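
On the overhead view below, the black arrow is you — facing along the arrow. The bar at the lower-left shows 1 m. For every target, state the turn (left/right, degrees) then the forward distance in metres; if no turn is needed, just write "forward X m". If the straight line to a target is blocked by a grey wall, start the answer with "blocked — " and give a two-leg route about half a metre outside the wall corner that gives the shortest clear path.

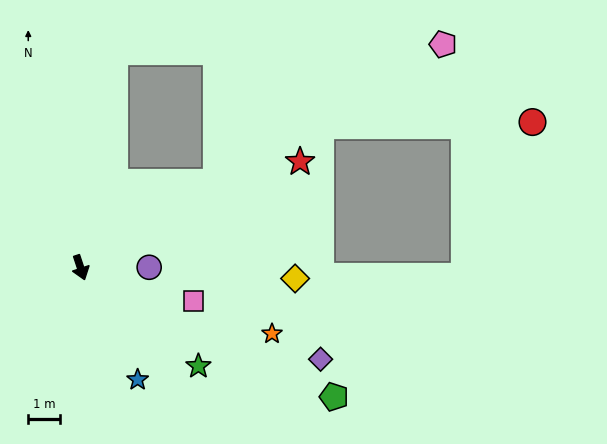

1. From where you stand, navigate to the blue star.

turn left 9°, forward 4.0 m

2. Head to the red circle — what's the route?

blocked — turn left 102°, forward 8.8 m, then turn right 29°, forward 6.7 m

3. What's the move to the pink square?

turn left 55°, forward 3.7 m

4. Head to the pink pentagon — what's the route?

turn left 103°, forward 13.5 m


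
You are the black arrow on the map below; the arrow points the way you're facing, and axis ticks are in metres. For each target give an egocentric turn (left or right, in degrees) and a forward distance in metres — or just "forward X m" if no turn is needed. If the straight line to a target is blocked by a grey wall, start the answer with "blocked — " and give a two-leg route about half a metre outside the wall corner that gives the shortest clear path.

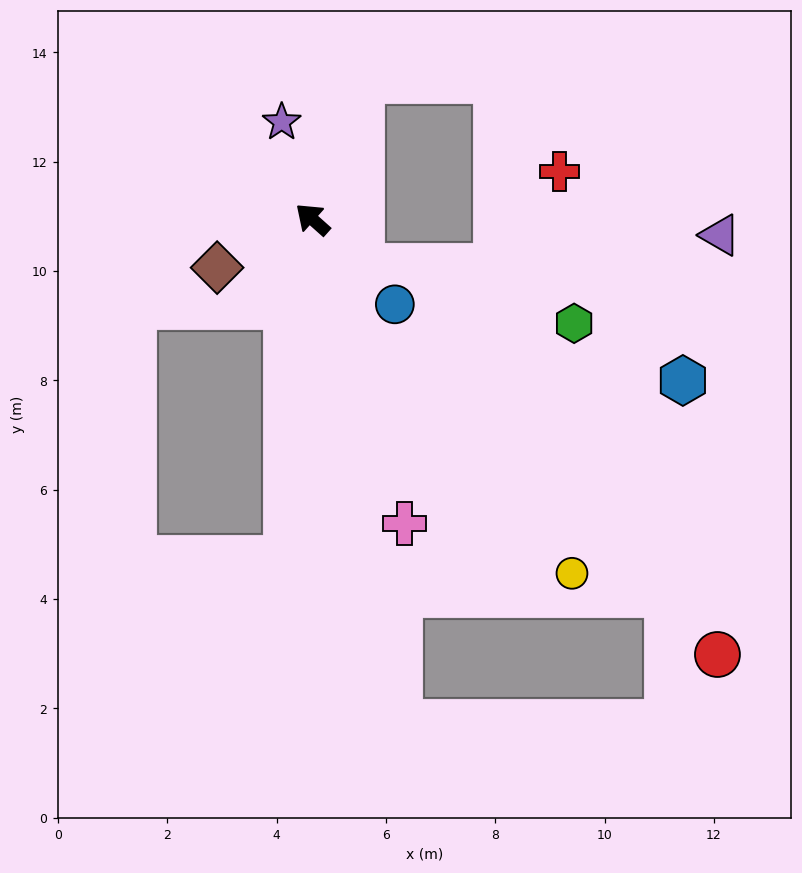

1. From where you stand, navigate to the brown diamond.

turn left 69°, forward 2.0 m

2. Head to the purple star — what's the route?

turn right 31°, forward 1.9 m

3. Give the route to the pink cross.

turn left 149°, forward 5.8 m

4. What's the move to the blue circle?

turn left 176°, forward 2.2 m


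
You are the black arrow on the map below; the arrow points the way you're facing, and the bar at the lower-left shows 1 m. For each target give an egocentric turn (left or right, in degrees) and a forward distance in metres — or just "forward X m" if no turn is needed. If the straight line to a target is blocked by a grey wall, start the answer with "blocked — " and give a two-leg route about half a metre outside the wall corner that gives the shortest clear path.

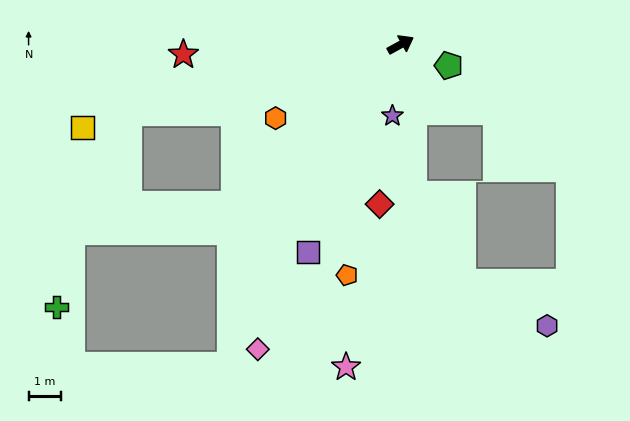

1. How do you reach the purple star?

turn right 125°, forward 2.2 m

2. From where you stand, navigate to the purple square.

turn right 143°, forward 6.9 m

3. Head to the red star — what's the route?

turn left 154°, forward 6.6 m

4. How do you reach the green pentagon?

turn right 52°, forward 1.6 m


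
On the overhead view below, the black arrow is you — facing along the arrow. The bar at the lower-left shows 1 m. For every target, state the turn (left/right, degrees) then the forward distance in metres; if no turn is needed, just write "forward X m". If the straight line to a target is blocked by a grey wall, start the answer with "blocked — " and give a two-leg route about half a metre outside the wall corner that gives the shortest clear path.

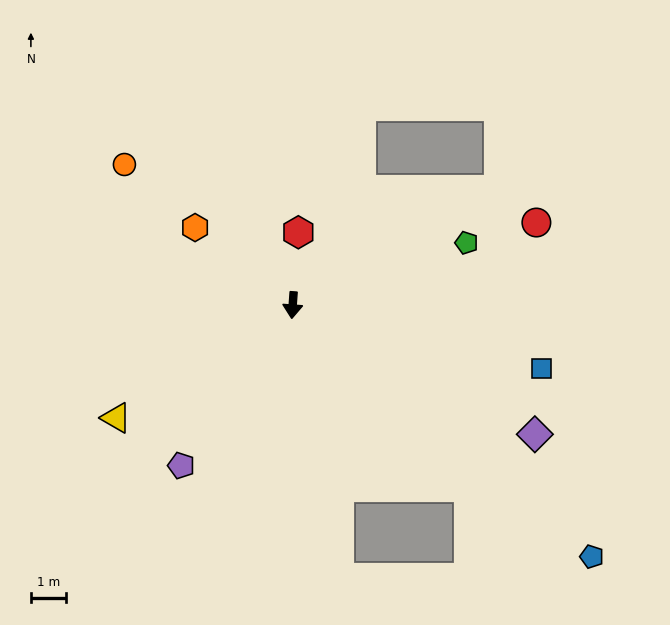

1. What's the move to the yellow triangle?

turn right 53°, forward 5.9 m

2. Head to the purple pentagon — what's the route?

turn right 31°, forward 5.5 m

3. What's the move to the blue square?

turn left 80°, forward 7.2 m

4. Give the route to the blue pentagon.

turn left 54°, forward 11.0 m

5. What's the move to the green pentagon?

turn left 114°, forward 5.2 m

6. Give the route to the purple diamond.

turn left 66°, forward 7.7 m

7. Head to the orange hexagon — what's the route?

turn right 124°, forward 3.5 m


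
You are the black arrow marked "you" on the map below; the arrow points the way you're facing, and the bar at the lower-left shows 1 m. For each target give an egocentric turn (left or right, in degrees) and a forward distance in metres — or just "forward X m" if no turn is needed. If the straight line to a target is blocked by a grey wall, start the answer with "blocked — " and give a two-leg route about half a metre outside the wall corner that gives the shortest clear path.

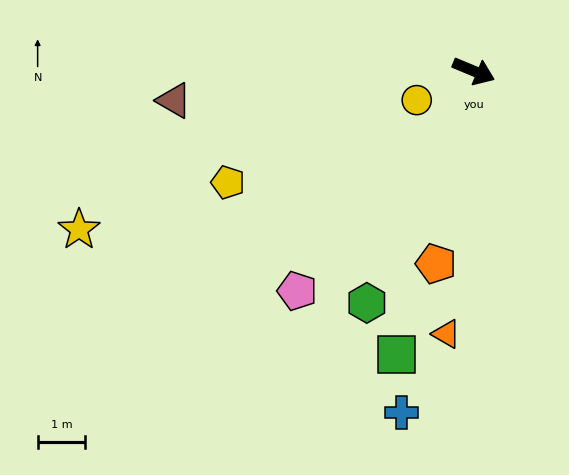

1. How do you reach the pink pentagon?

turn right 106°, forward 5.9 m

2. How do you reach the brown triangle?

turn right 152°, forward 6.3 m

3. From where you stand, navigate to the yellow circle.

turn right 130°, forward 1.3 m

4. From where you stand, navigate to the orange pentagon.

turn right 79°, forward 4.1 m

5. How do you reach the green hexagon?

turn right 92°, forward 5.4 m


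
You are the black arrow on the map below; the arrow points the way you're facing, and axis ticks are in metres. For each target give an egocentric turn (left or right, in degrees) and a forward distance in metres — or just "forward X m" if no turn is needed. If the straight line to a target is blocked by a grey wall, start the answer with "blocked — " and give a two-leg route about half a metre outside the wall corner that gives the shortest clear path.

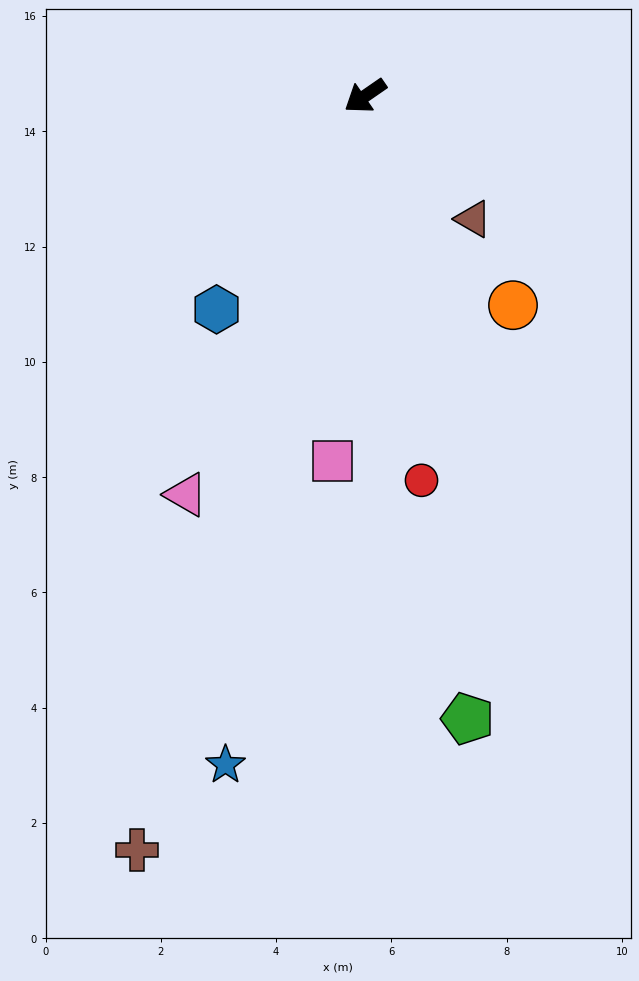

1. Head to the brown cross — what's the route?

turn left 39°, forward 13.7 m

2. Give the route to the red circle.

turn left 64°, forward 6.7 m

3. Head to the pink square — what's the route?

turn left 50°, forward 6.4 m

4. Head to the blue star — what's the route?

turn left 44°, forward 11.9 m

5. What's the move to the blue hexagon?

turn left 21°, forward 4.5 m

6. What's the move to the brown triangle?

turn left 97°, forward 2.8 m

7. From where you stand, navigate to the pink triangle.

turn left 31°, forward 7.6 m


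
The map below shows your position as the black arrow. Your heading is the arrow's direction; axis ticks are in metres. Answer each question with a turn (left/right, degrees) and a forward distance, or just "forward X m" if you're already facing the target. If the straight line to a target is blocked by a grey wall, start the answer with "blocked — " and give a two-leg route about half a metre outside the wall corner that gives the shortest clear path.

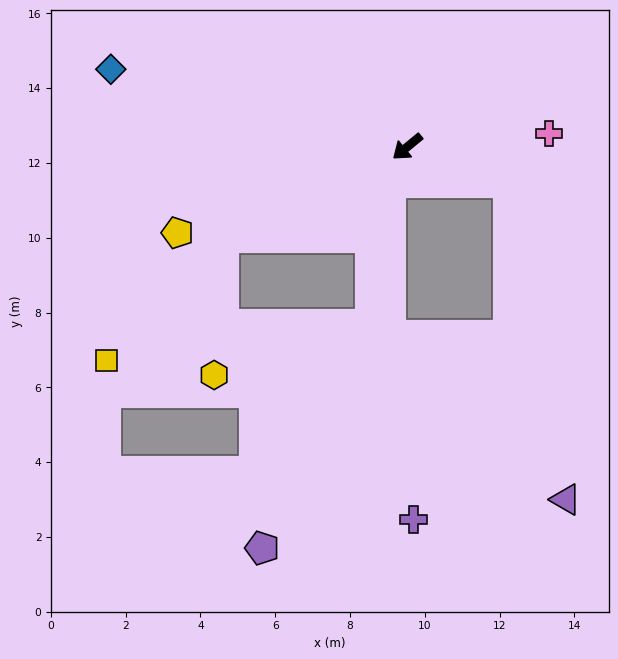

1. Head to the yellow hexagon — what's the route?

blocked — turn right 13°, forward 5.5 m, then turn left 60°, forward 3.7 m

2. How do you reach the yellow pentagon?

turn right 19°, forward 6.6 m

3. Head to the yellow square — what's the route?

blocked — turn right 13°, forward 5.5 m, then turn left 20°, forward 4.5 m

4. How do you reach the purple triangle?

blocked — turn left 121°, forward 2.9 m, then turn right 60°, forward 8.6 m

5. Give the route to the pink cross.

turn left 146°, forward 3.8 m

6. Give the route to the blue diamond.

turn right 54°, forward 8.2 m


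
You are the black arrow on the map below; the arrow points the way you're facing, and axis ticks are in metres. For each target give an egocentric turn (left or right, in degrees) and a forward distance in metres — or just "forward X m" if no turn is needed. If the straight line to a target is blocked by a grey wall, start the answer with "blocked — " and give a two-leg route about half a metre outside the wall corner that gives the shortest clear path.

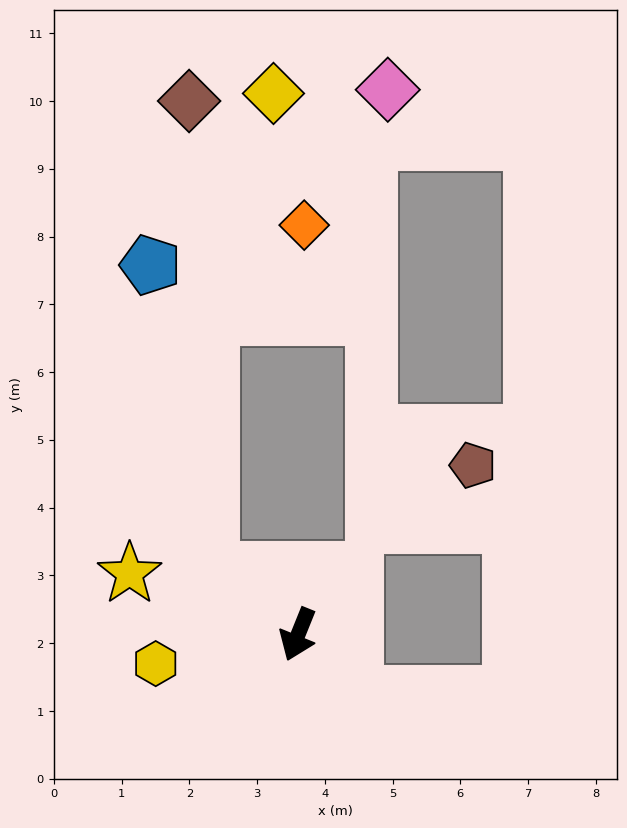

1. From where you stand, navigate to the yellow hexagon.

turn right 56°, forward 2.1 m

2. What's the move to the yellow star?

turn right 88°, forward 2.6 m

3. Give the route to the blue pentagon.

blocked — turn right 104°, forward 1.6 m, then turn right 43°, forward 4.6 m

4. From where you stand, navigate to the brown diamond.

blocked — turn right 104°, forward 1.6 m, then turn right 51°, forward 6.9 m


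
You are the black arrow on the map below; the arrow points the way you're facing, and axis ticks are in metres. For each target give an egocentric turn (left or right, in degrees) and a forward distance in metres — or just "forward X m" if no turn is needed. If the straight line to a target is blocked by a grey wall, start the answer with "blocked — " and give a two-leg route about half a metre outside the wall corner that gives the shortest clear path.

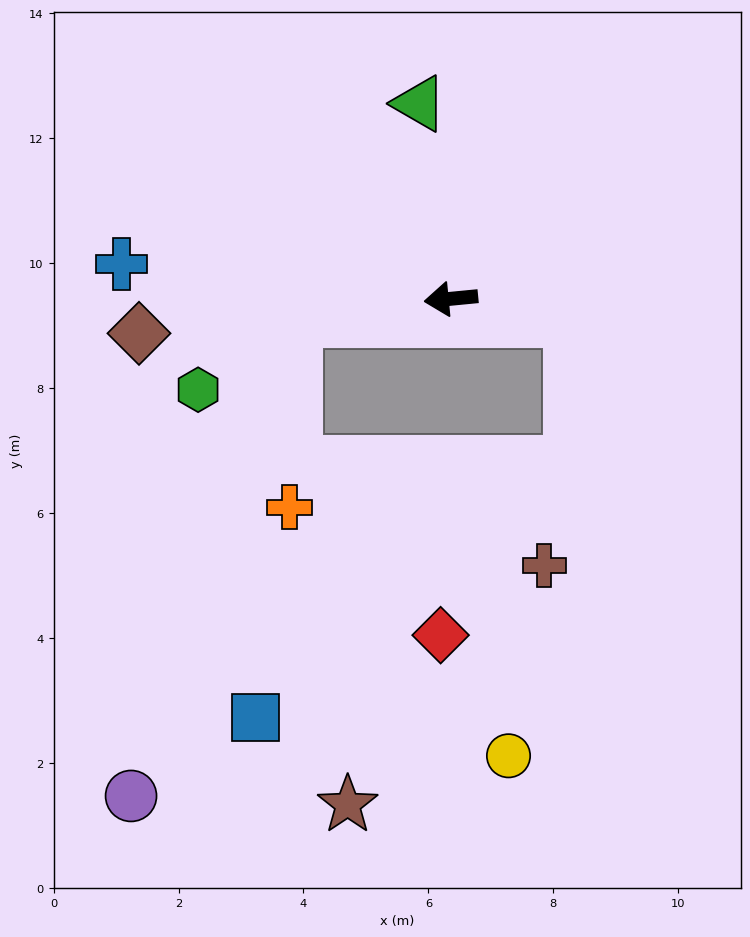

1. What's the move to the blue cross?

turn right 12°, forward 5.3 m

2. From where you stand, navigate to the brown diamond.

forward 5.0 m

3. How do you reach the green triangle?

turn right 86°, forward 3.2 m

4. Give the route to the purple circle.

blocked — turn left 3°, forward 2.5 m, then turn left 62°, forward 8.0 m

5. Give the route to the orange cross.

blocked — turn left 3°, forward 2.5 m, then turn left 80°, forward 3.0 m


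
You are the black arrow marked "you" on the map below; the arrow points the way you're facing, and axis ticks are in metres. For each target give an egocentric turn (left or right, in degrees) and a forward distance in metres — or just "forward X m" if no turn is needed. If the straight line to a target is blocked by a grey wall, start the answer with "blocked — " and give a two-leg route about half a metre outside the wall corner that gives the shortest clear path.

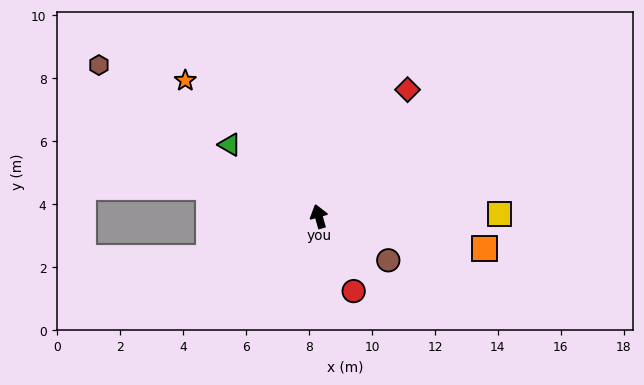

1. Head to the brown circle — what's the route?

turn right 138°, forward 2.6 m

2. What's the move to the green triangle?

turn left 35°, forward 3.6 m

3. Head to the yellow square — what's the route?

turn right 105°, forward 5.7 m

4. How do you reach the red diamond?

turn right 51°, forward 4.9 m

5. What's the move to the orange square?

turn right 117°, forward 5.4 m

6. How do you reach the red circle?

turn right 171°, forward 2.6 m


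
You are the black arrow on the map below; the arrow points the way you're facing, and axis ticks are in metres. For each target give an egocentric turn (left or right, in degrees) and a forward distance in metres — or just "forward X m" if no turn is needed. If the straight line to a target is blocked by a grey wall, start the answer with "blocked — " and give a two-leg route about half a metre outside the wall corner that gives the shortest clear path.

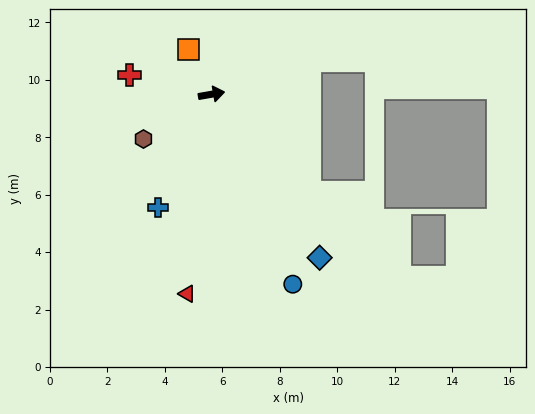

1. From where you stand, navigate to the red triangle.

turn right 107°, forward 7.0 m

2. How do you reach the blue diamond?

turn right 66°, forward 6.8 m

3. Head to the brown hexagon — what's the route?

turn right 157°, forward 2.8 m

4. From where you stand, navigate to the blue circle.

turn right 77°, forward 7.2 m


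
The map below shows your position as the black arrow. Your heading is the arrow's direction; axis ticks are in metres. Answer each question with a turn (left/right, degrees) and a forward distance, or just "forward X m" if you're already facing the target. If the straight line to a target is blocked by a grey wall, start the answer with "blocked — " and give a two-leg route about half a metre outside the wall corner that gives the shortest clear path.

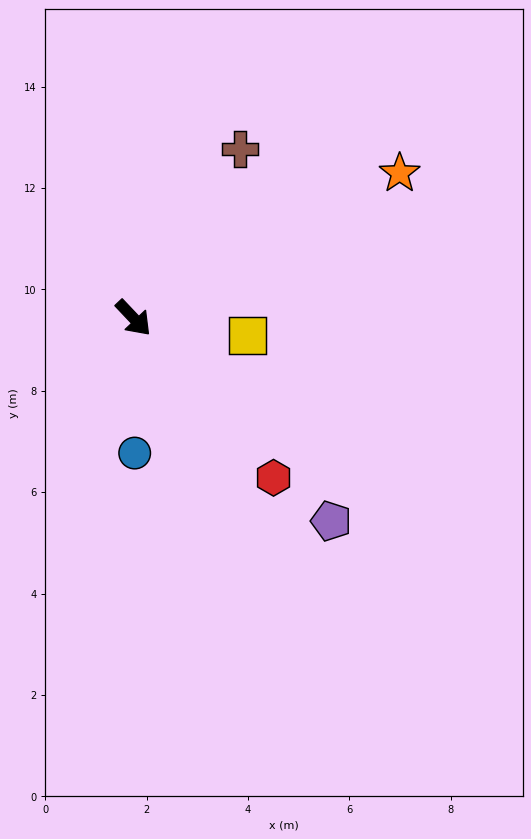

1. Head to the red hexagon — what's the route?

turn right 2°, forward 4.2 m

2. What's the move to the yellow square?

turn left 38°, forward 2.3 m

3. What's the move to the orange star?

turn left 75°, forward 6.0 m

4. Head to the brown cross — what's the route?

turn left 104°, forward 3.9 m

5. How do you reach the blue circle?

turn right 43°, forward 2.7 m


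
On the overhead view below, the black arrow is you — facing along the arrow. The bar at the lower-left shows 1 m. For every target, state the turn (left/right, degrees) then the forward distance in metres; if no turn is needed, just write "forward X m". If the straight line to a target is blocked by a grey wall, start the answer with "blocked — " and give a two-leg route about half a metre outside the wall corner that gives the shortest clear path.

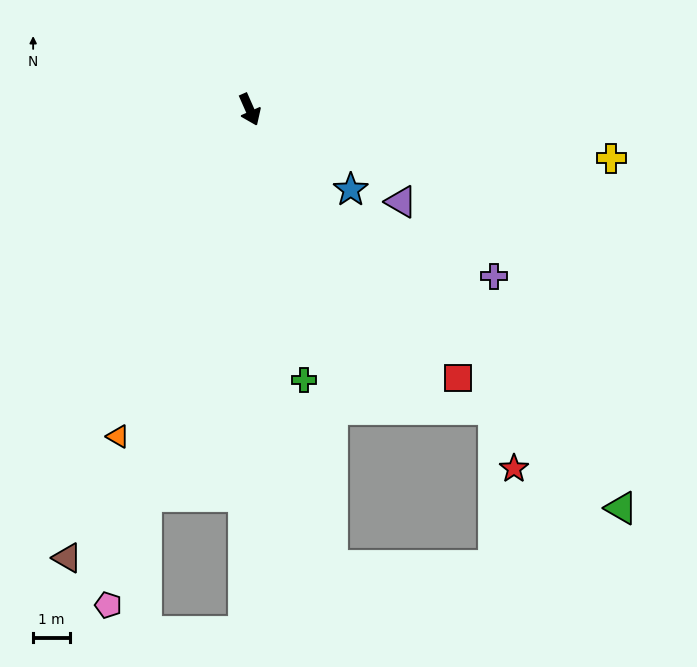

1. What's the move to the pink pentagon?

turn right 40°, forward 14.0 m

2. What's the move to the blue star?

turn left 28°, forward 3.5 m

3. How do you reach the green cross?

turn right 12°, forward 7.5 m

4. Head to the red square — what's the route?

turn left 14°, forward 9.2 m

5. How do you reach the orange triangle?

turn right 46°, forward 9.6 m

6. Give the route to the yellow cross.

turn left 59°, forward 9.9 m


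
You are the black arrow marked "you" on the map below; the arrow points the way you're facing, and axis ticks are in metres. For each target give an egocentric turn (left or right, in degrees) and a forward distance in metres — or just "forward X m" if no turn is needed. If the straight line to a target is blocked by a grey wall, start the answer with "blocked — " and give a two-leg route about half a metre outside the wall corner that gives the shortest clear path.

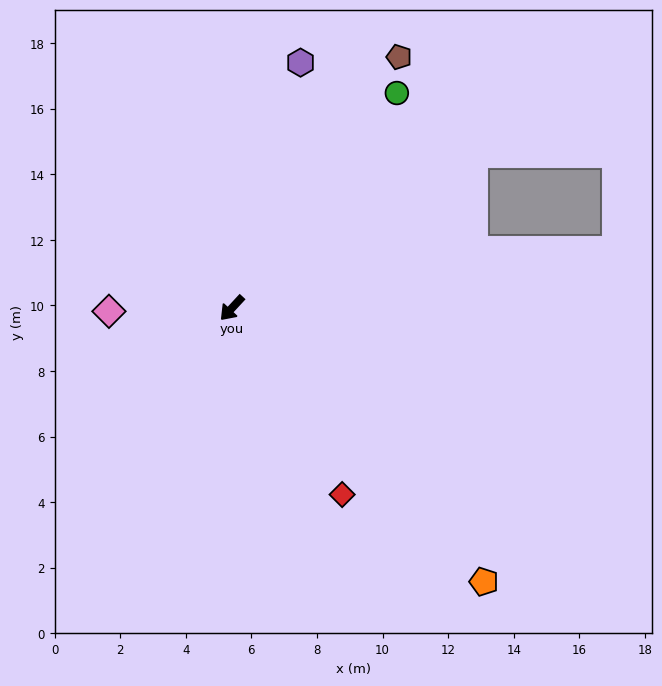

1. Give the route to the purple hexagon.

turn right 153°, forward 7.8 m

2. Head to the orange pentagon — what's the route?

turn left 85°, forward 11.3 m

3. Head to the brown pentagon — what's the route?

turn right 171°, forward 9.2 m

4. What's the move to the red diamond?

turn left 73°, forward 6.6 m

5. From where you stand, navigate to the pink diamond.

turn right 46°, forward 3.8 m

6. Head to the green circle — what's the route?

turn right 175°, forward 8.3 m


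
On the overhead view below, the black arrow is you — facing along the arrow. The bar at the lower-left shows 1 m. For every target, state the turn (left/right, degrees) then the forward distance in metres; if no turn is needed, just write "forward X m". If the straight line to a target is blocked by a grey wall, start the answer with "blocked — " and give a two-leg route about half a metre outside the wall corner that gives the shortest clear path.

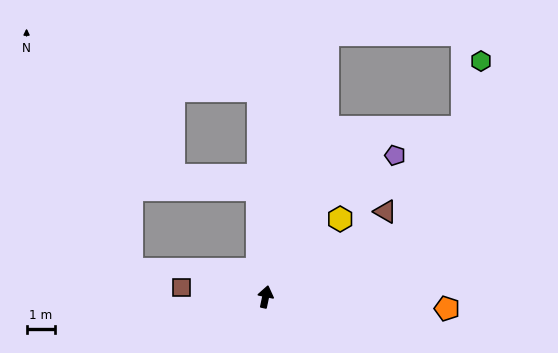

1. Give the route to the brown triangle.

turn right 43°, forward 5.2 m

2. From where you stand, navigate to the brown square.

turn left 96°, forward 3.0 m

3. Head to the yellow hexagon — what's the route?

turn right 32°, forward 3.8 m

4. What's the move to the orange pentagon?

turn right 82°, forward 6.4 m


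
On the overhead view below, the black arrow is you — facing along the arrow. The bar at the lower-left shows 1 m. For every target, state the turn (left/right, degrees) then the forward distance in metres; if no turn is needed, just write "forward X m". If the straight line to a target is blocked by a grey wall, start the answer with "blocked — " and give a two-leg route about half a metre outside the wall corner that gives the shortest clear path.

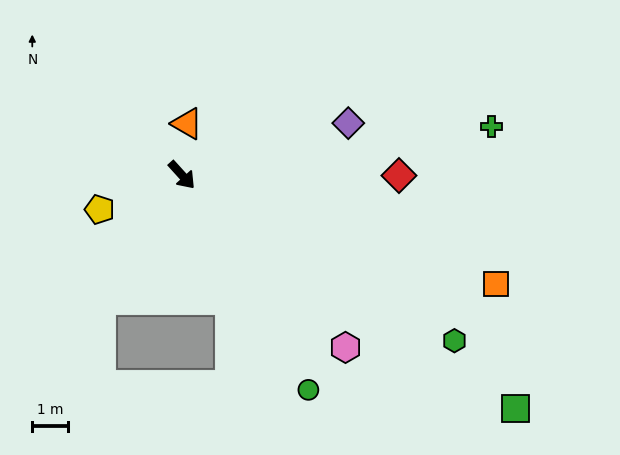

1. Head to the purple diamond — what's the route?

turn left 65°, forward 4.9 m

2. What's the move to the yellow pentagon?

turn right 109°, forward 2.5 m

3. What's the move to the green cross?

turn left 57°, forward 8.8 m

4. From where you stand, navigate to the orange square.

turn left 29°, forward 9.3 m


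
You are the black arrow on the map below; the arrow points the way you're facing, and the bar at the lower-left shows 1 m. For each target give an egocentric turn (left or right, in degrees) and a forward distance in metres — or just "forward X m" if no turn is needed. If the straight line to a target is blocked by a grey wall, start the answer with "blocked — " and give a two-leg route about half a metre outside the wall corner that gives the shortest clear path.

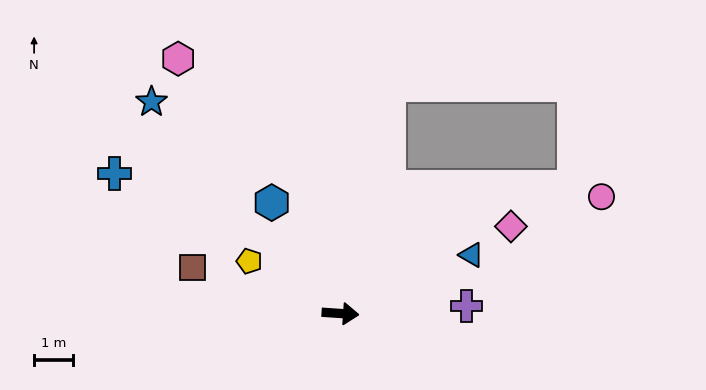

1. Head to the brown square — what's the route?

turn left 166°, forward 3.9 m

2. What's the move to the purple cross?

turn left 7°, forward 3.2 m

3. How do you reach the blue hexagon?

turn left 126°, forward 3.3 m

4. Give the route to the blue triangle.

turn left 28°, forward 3.7 m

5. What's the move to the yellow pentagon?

turn left 154°, forward 2.7 m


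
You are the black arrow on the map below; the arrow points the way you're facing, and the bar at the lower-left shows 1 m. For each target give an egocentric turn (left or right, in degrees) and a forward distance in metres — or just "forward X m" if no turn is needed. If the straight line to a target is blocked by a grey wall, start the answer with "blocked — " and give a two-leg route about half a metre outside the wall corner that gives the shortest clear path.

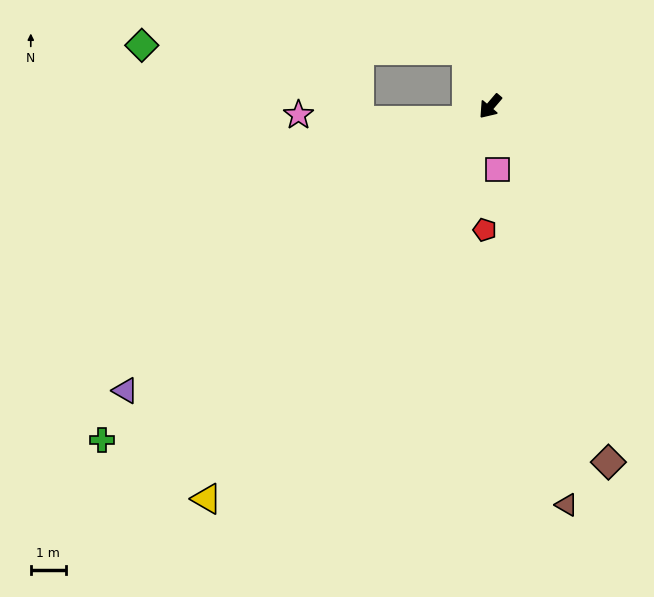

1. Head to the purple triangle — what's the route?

turn right 12°, forward 13.3 m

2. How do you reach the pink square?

turn left 47°, forward 1.8 m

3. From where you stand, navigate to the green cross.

turn right 9°, forward 14.7 m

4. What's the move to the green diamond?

blocked — turn right 117°, forward 1.7 m, then turn left 67°, forward 9.4 m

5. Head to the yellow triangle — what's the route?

turn left 5°, forward 13.9 m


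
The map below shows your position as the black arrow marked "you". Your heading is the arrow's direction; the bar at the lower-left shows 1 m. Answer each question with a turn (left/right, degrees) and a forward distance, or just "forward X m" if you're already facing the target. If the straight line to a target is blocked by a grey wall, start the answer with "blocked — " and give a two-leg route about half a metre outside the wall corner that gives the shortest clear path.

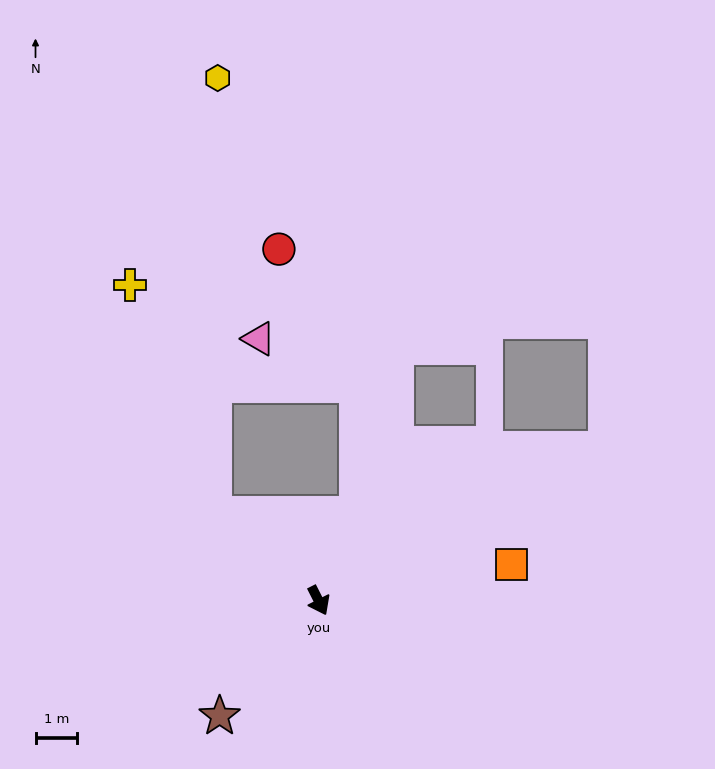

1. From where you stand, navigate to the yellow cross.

blocked — turn right 157°, forward 3.3 m, then turn right 30°, forward 5.8 m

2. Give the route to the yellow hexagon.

blocked — turn right 157°, forward 3.3 m, then turn right 50°, forward 10.4 m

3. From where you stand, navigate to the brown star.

turn right 67°, forward 3.6 m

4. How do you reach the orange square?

turn left 74°, forward 4.7 m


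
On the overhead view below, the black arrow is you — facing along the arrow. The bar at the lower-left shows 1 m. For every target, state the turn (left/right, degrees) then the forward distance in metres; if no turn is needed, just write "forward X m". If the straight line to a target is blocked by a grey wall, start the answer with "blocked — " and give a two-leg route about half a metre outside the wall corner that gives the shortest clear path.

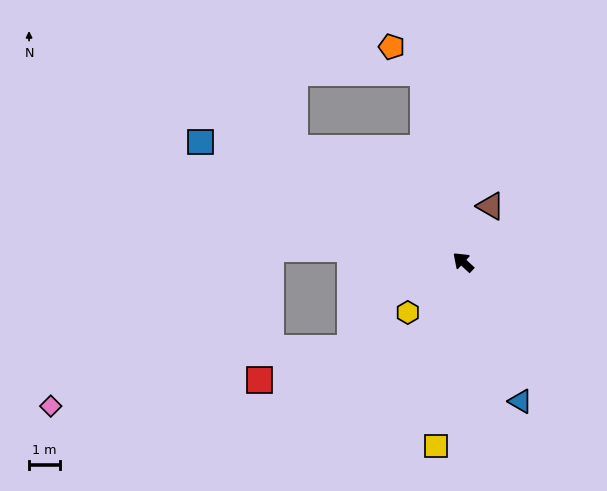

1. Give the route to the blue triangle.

turn left 155°, forward 4.8 m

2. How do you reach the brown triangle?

turn right 73°, forward 2.0 m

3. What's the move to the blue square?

turn left 18°, forward 9.2 m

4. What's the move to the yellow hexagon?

turn left 85°, forward 2.4 m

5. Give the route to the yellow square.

turn left 124°, forward 5.9 m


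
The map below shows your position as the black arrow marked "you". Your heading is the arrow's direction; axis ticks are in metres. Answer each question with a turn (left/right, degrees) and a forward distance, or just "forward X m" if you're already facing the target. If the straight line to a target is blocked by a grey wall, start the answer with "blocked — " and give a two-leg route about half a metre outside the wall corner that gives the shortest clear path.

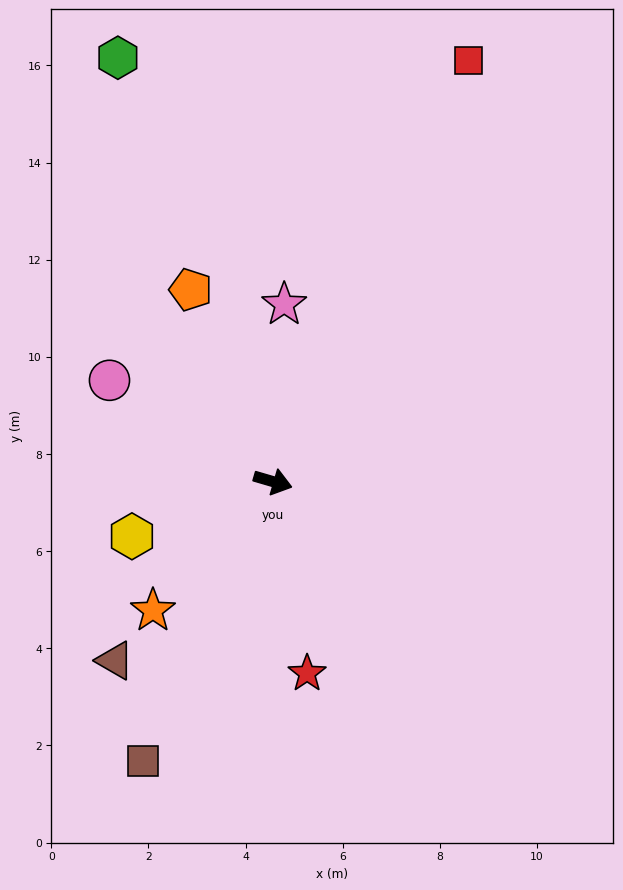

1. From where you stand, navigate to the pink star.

turn left 103°, forward 3.7 m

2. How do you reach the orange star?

turn right 117°, forward 3.6 m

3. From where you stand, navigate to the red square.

turn left 81°, forward 9.6 m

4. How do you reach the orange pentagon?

turn left 129°, forward 4.3 m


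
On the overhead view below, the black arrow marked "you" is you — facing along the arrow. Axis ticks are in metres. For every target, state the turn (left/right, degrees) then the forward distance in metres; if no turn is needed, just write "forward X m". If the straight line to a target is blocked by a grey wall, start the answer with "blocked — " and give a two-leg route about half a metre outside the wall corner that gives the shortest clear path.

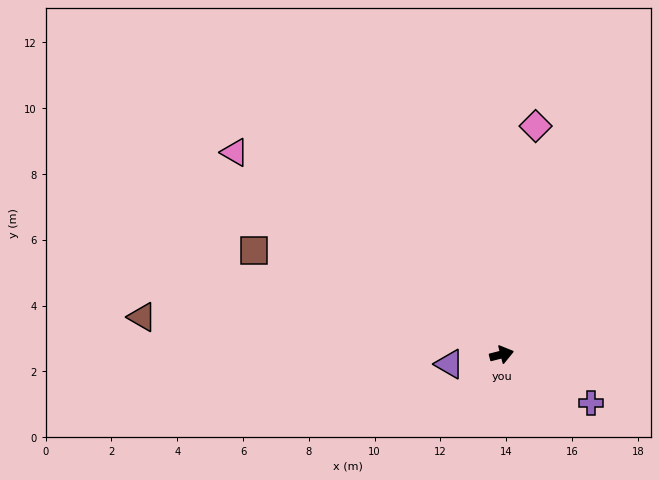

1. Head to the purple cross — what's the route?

turn right 43°, forward 3.1 m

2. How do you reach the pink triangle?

turn left 128°, forward 10.2 m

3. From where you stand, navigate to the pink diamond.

turn left 67°, forward 7.0 m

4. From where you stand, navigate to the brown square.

turn left 143°, forward 8.2 m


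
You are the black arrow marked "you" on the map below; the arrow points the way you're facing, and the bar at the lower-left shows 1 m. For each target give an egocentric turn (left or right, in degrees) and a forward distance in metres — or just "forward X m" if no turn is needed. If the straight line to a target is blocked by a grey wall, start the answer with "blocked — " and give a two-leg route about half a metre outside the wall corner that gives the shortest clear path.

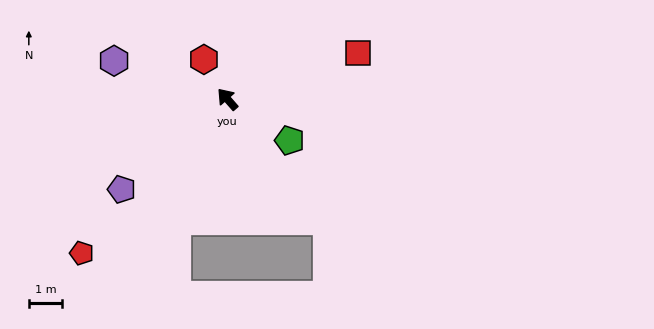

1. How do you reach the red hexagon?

turn right 11°, forward 1.4 m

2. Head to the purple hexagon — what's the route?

turn left 30°, forward 3.6 m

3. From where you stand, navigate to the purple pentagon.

turn left 89°, forward 4.2 m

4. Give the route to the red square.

turn right 112°, forward 4.2 m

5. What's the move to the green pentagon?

turn right 165°, forward 2.3 m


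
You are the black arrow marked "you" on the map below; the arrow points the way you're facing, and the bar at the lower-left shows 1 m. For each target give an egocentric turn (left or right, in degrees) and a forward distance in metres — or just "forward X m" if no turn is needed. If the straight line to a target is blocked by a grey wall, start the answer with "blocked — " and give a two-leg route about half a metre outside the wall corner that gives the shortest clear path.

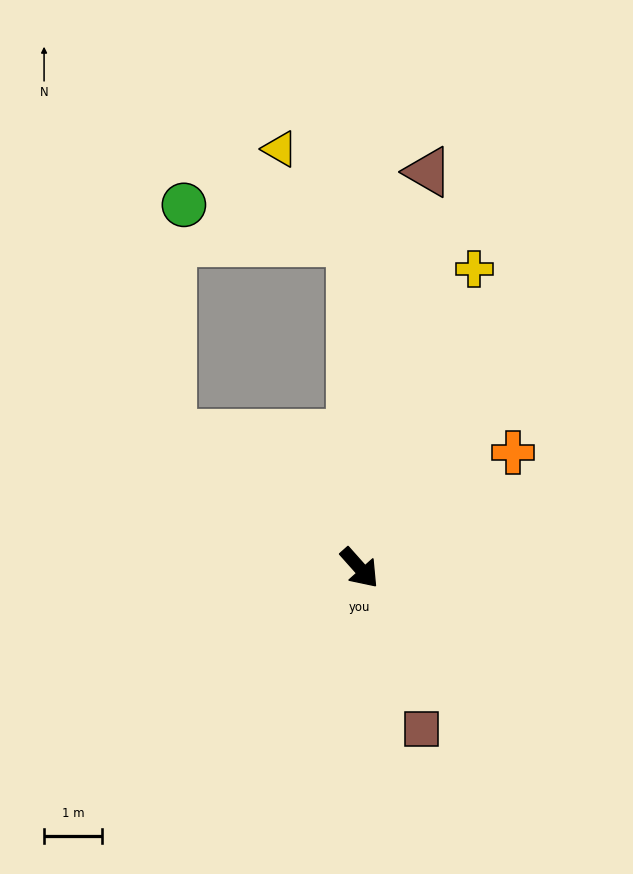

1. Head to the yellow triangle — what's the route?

blocked — turn left 140°, forward 5.6 m, then turn left 36°, forward 2.0 m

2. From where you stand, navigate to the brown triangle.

turn left 129°, forward 6.9 m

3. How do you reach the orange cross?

turn left 85°, forward 3.3 m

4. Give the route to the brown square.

turn right 21°, forward 3.0 m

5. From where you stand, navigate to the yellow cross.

turn left 117°, forward 5.5 m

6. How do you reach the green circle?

blocked — turn left 140°, forward 5.6 m, then turn left 76°, forward 3.0 m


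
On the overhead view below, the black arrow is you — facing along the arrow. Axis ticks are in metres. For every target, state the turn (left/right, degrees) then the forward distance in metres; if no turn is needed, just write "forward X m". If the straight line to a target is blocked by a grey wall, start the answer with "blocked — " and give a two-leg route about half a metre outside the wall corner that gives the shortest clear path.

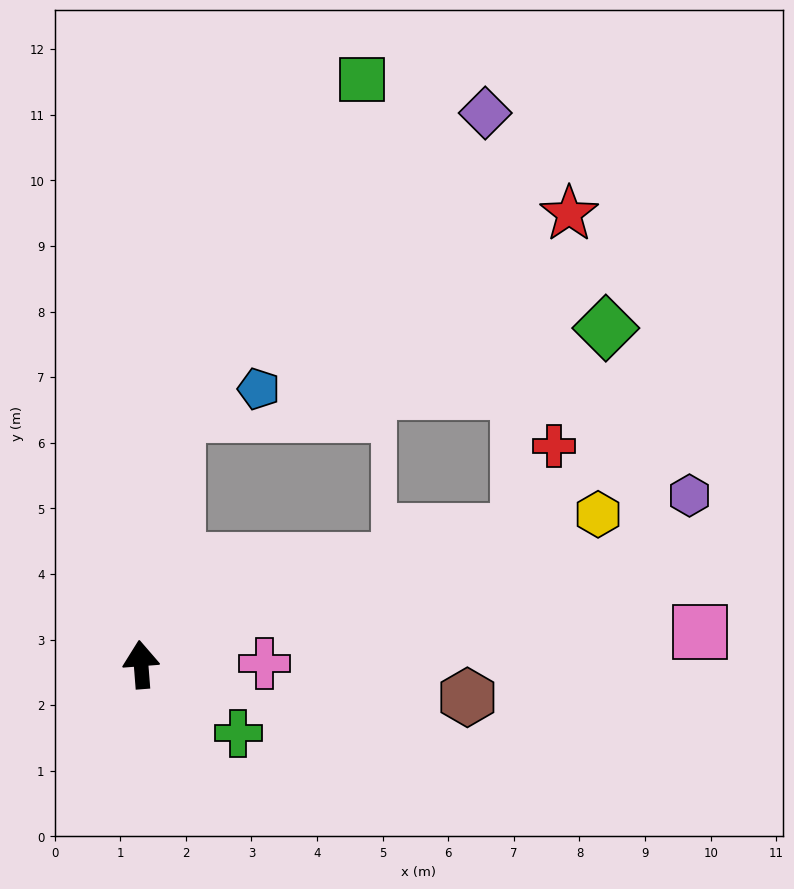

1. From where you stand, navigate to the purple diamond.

blocked — turn right 13°, forward 3.9 m, then turn right 37°, forward 6.6 m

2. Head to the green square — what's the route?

blocked — turn right 13°, forward 3.9 m, then turn right 20°, forward 5.8 m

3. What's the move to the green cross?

turn right 130°, forward 1.8 m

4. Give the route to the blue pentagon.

blocked — turn right 13°, forward 3.9 m, then turn right 64°, forward 1.3 m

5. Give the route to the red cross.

blocked — turn right 75°, forward 6.1 m, then turn left 48°, forward 1.4 m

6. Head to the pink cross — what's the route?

turn right 94°, forward 1.9 m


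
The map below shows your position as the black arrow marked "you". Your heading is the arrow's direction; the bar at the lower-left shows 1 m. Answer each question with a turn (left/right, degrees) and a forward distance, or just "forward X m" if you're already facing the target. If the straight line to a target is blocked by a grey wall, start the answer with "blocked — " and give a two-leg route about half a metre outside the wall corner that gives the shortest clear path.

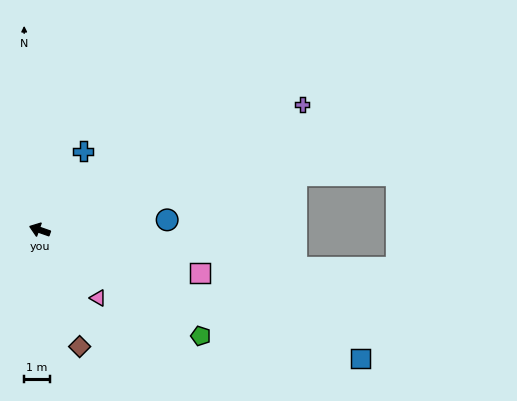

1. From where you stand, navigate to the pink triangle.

turn left 150°, forward 3.5 m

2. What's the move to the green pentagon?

turn left 166°, forward 7.6 m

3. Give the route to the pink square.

turn right 176°, forward 6.5 m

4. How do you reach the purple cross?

turn right 135°, forward 11.4 m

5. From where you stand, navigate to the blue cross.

turn right 100°, forward 3.5 m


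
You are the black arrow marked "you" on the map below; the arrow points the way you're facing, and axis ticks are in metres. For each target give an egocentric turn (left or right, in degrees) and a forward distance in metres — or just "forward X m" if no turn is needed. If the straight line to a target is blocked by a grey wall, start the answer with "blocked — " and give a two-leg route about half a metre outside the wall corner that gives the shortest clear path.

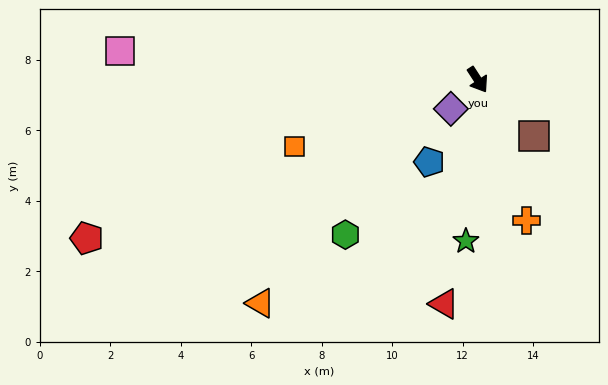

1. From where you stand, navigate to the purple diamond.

turn right 76°, forward 1.1 m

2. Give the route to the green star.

turn right 37°, forward 4.6 m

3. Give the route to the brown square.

turn left 12°, forward 2.3 m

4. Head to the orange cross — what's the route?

turn right 14°, forward 4.2 m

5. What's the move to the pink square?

turn right 128°, forward 10.2 m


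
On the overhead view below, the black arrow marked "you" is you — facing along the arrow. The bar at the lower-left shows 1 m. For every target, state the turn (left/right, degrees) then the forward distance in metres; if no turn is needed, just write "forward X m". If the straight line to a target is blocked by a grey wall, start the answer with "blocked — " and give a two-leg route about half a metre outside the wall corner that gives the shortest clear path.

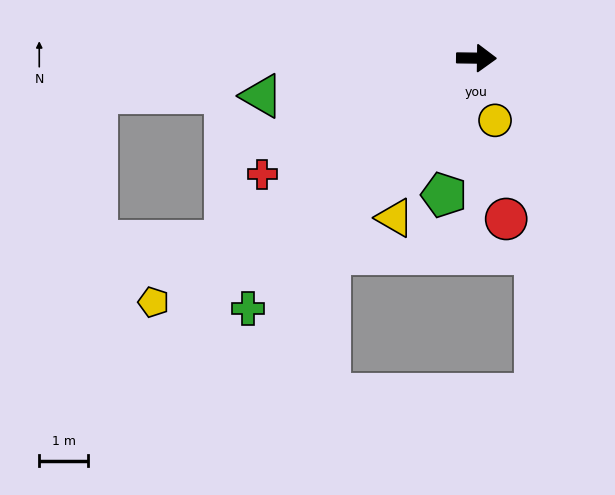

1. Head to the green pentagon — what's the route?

turn right 103°, forward 2.9 m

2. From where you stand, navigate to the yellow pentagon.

turn right 142°, forward 8.3 m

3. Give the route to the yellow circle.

turn right 73°, forward 1.3 m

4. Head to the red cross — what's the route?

turn right 151°, forward 5.0 m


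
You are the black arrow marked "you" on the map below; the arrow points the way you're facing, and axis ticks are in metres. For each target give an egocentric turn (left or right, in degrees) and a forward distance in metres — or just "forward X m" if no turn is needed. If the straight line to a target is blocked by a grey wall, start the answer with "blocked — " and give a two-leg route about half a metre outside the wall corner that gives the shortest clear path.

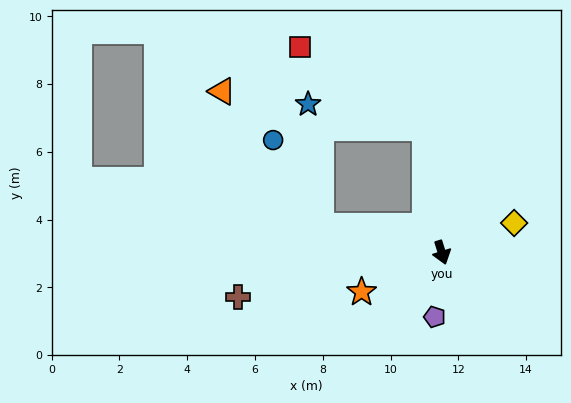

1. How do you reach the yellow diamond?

turn left 95°, forward 2.3 m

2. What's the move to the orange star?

turn right 81°, forward 2.6 m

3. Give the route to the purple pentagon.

turn right 24°, forward 1.9 m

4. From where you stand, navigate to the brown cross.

turn right 95°, forward 6.1 m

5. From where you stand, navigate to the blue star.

blocked — turn left 170°, forward 3.7 m, then turn left 72°, forward 3.5 m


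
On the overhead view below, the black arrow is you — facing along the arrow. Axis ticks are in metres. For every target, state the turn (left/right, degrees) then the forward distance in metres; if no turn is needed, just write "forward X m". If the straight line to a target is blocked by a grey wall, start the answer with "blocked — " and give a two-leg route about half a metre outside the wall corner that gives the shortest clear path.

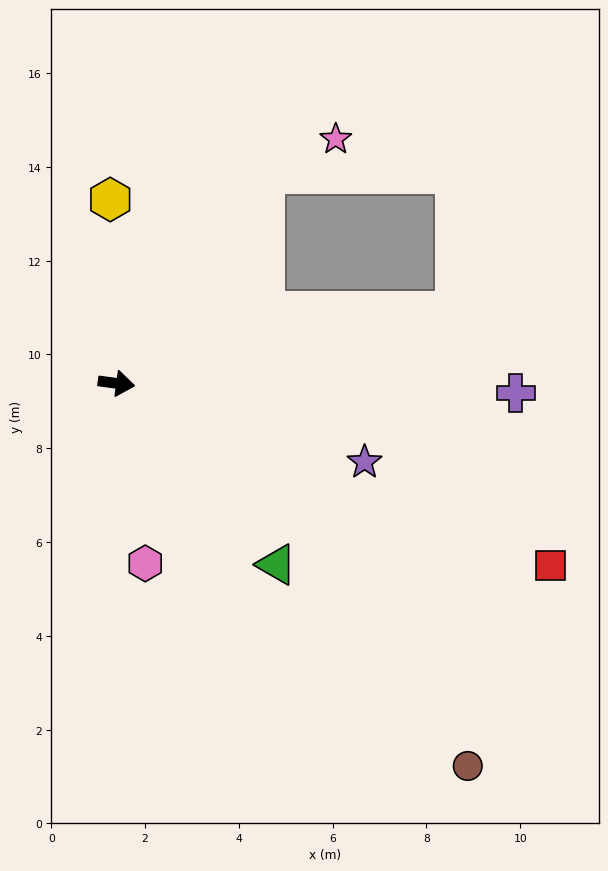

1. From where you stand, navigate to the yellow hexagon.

turn left 100°, forward 3.9 m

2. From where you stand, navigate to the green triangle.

turn right 41°, forward 5.2 m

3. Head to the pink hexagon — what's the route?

turn right 73°, forward 3.9 m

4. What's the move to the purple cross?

turn left 6°, forward 8.5 m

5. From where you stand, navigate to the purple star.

turn right 10°, forward 5.6 m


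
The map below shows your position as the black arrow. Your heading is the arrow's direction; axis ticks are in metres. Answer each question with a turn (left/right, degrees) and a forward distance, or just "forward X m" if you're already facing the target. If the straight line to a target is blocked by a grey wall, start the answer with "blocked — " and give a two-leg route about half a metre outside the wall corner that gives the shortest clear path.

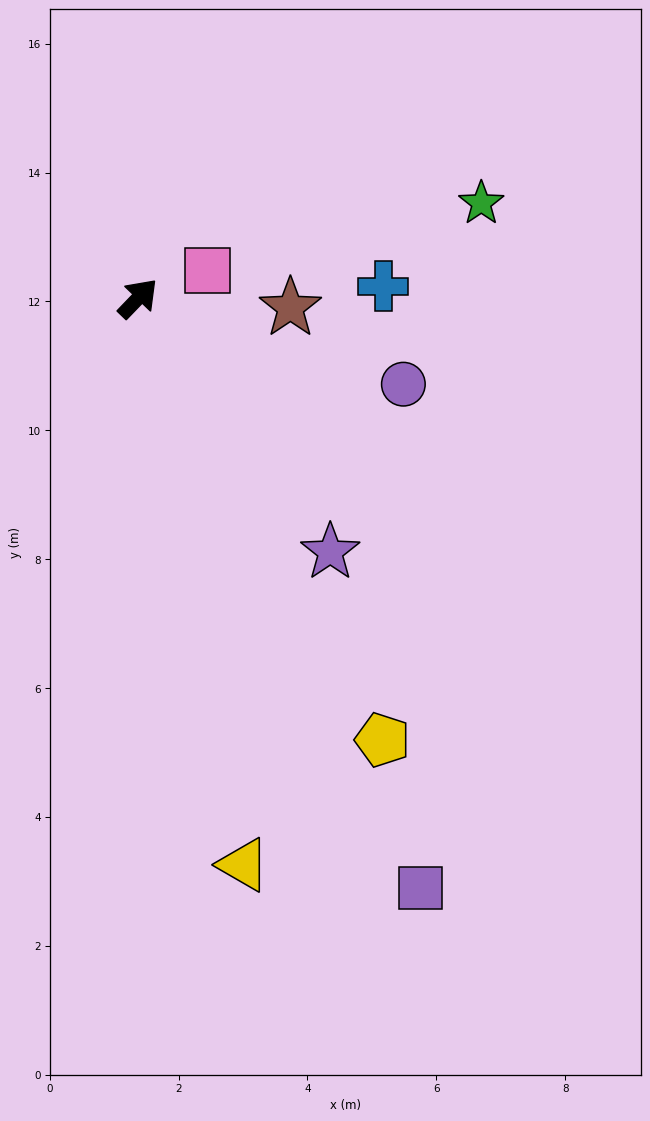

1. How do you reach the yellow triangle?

turn right 126°, forward 8.9 m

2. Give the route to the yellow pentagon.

turn right 107°, forward 7.8 m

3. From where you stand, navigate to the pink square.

turn right 24°, forward 1.2 m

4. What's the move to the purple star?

turn right 99°, forward 4.9 m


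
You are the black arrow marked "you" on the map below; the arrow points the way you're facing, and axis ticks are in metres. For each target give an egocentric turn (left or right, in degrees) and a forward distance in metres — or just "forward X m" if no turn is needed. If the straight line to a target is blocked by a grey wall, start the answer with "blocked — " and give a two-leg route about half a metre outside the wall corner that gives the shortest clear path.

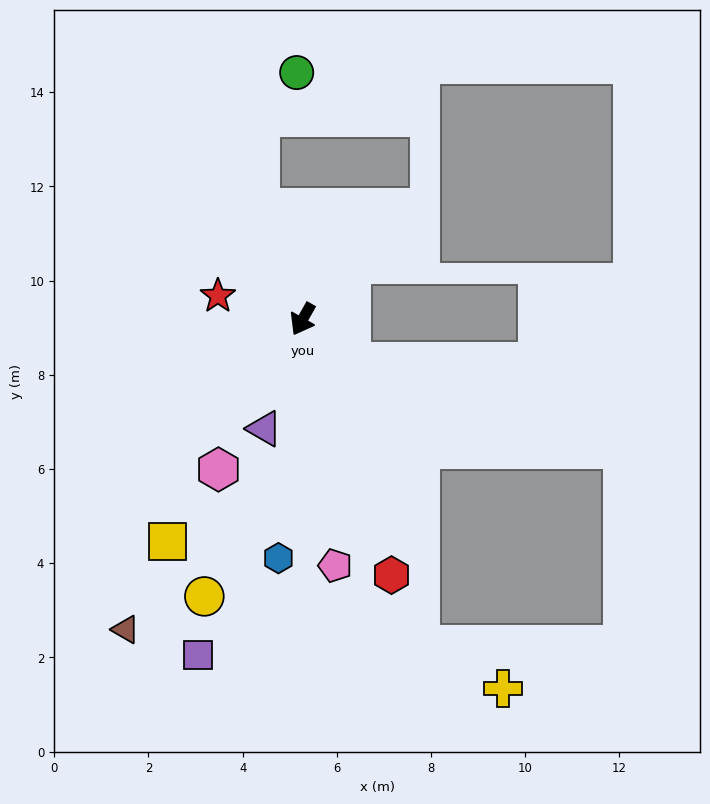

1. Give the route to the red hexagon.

turn left 49°, forward 5.8 m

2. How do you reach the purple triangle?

turn left 10°, forward 2.5 m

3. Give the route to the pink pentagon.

turn left 37°, forward 5.3 m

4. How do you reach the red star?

turn right 76°, forward 1.9 m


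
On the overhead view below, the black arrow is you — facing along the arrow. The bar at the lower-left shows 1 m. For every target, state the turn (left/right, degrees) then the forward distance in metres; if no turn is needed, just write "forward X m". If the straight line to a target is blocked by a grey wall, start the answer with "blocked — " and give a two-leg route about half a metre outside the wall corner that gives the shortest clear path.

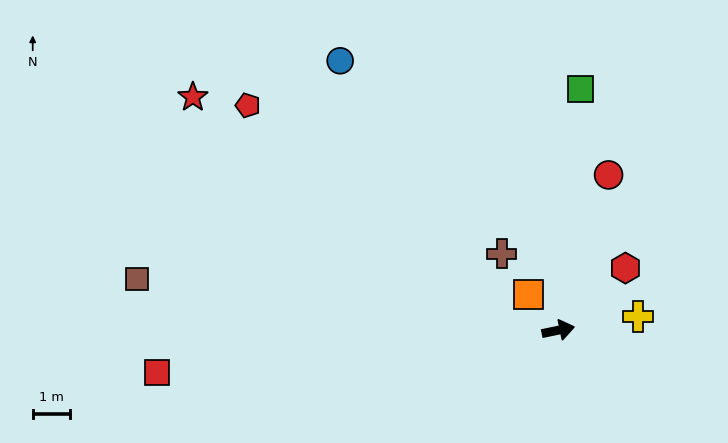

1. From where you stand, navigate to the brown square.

turn left 161°, forward 11.4 m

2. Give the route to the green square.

turn left 73°, forward 6.5 m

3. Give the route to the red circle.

turn left 60°, forward 4.4 m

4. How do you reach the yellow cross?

forward 2.2 m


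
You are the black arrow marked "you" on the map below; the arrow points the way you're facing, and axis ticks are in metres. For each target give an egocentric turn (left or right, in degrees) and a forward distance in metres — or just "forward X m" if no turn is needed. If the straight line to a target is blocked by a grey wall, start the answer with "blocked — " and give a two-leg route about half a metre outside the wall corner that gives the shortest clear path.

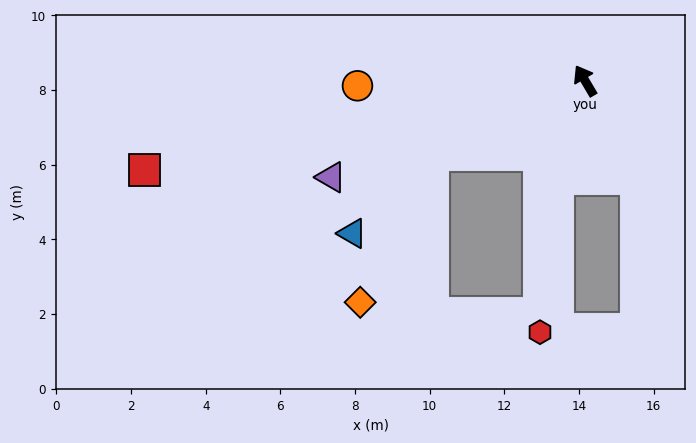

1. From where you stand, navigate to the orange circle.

turn left 61°, forward 6.1 m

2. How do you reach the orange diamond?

blocked — turn left 86°, forward 4.5 m, then turn left 37°, forward 4.4 m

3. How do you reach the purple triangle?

turn left 80°, forward 7.3 m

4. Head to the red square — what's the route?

turn left 71°, forward 12.0 m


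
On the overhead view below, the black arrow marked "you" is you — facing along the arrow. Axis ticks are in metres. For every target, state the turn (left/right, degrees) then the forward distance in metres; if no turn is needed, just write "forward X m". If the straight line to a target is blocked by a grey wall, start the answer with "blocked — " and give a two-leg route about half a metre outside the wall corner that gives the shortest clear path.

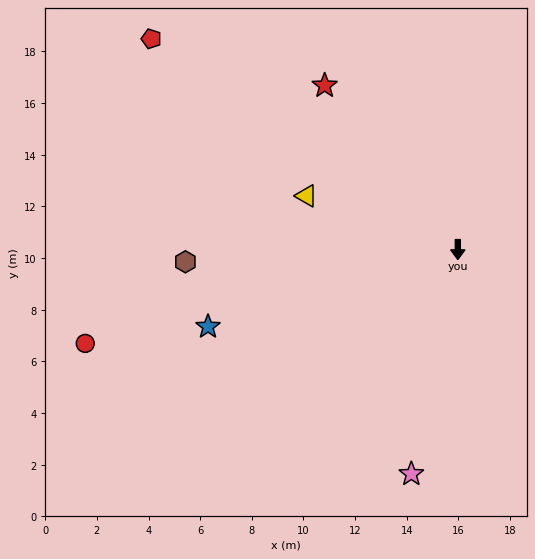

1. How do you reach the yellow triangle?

turn right 109°, forward 6.2 m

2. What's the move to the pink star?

turn right 12°, forward 8.9 m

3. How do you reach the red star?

turn right 141°, forward 8.2 m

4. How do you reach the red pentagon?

turn right 124°, forward 14.4 m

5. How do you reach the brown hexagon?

turn right 87°, forward 10.6 m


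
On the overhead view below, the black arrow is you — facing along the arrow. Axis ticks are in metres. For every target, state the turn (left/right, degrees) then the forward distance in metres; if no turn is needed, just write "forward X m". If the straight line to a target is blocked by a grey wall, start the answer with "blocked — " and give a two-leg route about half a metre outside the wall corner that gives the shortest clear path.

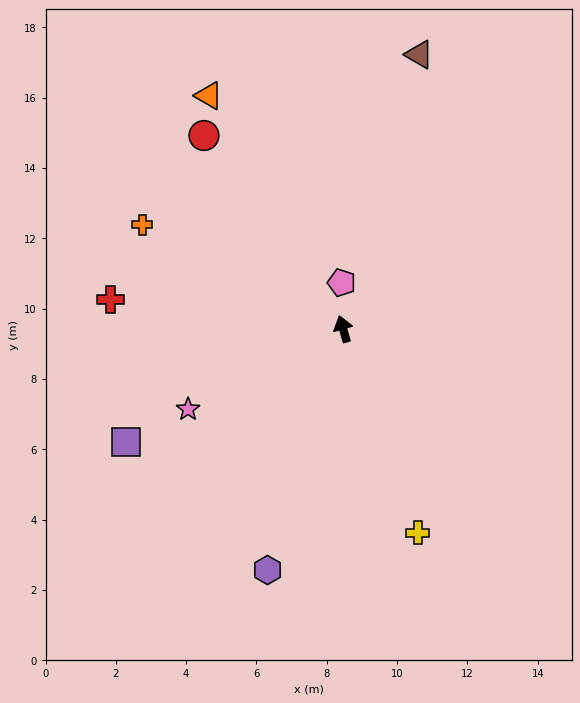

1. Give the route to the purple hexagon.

turn left 147°, forward 7.2 m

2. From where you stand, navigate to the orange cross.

turn left 47°, forward 6.4 m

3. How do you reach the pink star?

turn left 101°, forward 5.0 m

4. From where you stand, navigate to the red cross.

turn left 67°, forward 6.7 m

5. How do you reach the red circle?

turn left 20°, forward 6.8 m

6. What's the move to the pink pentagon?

turn right 14°, forward 1.3 m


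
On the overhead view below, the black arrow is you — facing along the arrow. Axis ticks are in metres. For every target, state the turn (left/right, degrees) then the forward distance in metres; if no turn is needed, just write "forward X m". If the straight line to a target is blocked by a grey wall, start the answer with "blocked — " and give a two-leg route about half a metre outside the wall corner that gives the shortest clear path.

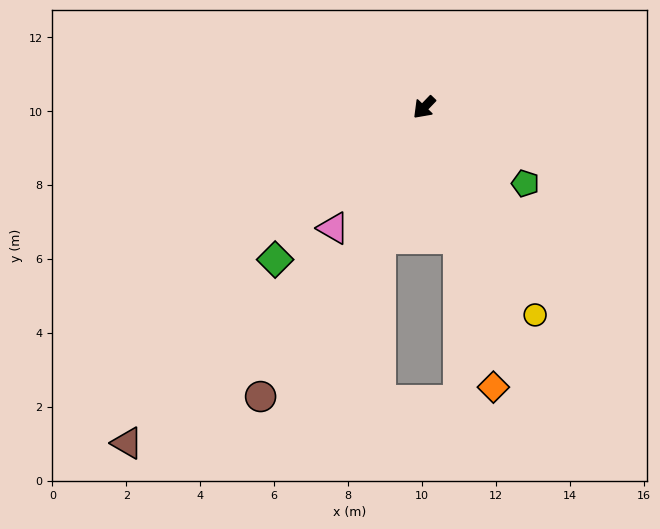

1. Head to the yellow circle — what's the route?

turn left 72°, forward 6.4 m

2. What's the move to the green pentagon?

turn left 97°, forward 3.4 m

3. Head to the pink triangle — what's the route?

turn left 7°, forward 4.1 m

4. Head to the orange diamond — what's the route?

turn left 58°, forward 7.8 m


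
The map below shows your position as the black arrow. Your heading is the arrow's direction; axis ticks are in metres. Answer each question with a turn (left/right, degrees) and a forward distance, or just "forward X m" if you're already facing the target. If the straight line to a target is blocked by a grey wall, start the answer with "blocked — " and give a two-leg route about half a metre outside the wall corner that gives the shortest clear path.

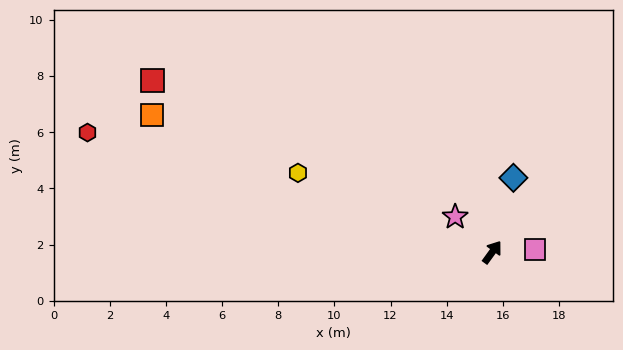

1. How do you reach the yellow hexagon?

turn left 104°, forward 7.5 m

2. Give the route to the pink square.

turn right 51°, forward 1.5 m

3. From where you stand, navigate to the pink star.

turn left 82°, forward 1.8 m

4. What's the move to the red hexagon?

turn left 110°, forward 15.0 m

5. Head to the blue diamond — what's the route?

turn left 20°, forward 2.8 m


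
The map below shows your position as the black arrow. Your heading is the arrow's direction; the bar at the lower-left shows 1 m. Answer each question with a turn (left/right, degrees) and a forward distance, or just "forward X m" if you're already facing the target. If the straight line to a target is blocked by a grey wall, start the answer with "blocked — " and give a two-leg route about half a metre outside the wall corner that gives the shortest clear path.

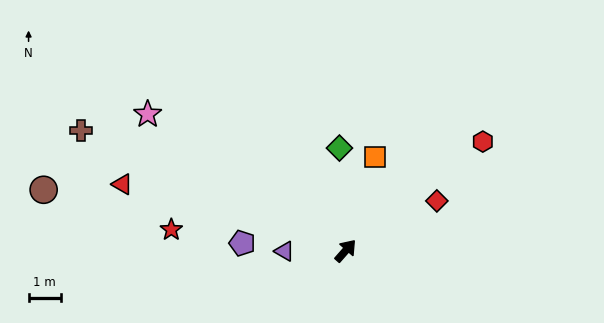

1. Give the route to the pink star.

turn left 97°, forward 7.5 m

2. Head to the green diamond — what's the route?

turn left 45°, forward 3.2 m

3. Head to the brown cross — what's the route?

turn left 107°, forward 9.1 m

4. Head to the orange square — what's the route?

turn left 24°, forward 3.1 m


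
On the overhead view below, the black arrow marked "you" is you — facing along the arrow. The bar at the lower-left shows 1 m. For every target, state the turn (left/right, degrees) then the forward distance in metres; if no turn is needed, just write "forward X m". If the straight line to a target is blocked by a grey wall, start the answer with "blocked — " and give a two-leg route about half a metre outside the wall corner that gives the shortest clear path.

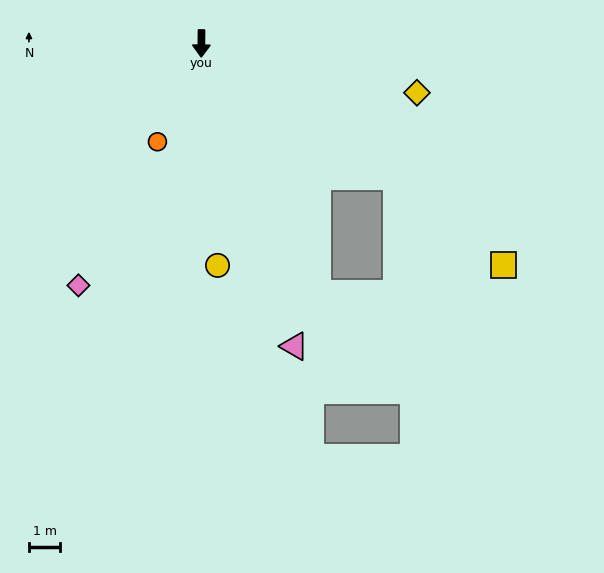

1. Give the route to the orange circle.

turn right 24°, forward 3.4 m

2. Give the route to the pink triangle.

turn left 18°, forward 10.0 m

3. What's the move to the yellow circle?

turn left 5°, forward 7.1 m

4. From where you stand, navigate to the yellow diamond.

turn left 78°, forward 7.0 m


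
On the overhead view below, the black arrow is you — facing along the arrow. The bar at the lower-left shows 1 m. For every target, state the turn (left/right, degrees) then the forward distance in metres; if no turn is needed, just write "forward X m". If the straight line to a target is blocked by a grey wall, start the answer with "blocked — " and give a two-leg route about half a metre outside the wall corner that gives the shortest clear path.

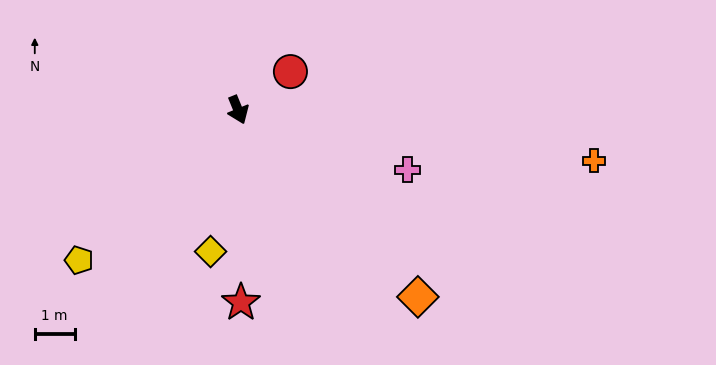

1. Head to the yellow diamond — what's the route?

turn right 33°, forward 3.6 m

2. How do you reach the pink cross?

turn left 48°, forward 4.5 m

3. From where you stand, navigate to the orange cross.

turn left 60°, forward 9.0 m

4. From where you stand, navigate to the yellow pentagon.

turn right 69°, forward 5.5 m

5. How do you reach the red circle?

turn left 104°, forward 1.6 m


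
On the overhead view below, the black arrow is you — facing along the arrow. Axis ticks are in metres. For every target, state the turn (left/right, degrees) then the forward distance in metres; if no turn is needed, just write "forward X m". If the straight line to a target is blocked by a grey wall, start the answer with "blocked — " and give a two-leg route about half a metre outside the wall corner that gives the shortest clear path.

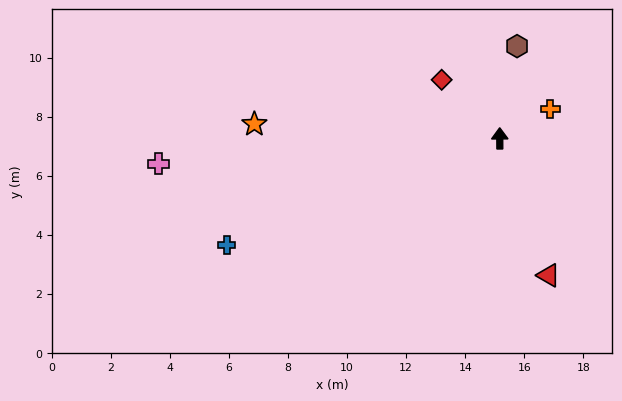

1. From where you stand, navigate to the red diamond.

turn left 44°, forward 2.8 m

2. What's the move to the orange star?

turn left 86°, forward 8.3 m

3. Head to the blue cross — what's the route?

turn left 111°, forward 9.9 m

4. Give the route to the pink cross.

turn left 94°, forward 11.6 m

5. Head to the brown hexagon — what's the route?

turn right 11°, forward 3.2 m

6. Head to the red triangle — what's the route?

turn right 161°, forward 4.9 m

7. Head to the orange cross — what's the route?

turn right 60°, forward 2.0 m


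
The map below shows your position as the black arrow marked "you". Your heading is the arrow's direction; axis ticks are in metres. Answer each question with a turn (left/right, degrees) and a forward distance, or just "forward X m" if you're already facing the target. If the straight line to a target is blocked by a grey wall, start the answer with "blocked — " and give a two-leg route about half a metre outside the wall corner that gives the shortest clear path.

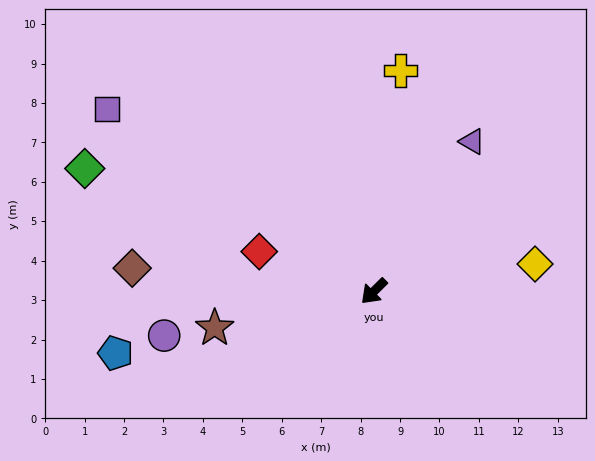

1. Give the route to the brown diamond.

turn right 50°, forward 6.2 m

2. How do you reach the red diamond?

turn right 64°, forward 3.1 m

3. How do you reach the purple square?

turn right 79°, forward 8.2 m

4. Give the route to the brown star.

turn right 32°, forward 4.1 m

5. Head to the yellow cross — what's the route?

turn right 142°, forward 5.6 m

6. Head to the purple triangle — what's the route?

turn right 168°, forward 4.5 m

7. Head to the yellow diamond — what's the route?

turn left 145°, forward 4.1 m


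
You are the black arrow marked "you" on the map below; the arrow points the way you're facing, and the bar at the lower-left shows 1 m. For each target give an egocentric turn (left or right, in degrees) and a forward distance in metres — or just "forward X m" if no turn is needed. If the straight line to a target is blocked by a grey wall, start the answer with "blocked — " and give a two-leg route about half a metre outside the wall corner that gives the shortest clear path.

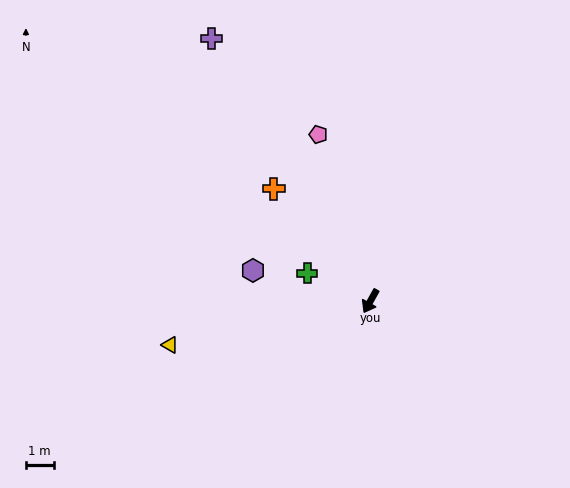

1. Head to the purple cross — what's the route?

turn right 120°, forward 11.1 m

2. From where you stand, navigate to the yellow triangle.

turn right 48°, forward 7.4 m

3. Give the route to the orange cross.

turn right 110°, forward 5.4 m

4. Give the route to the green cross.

turn right 85°, forward 2.5 m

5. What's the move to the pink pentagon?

turn right 133°, forward 6.3 m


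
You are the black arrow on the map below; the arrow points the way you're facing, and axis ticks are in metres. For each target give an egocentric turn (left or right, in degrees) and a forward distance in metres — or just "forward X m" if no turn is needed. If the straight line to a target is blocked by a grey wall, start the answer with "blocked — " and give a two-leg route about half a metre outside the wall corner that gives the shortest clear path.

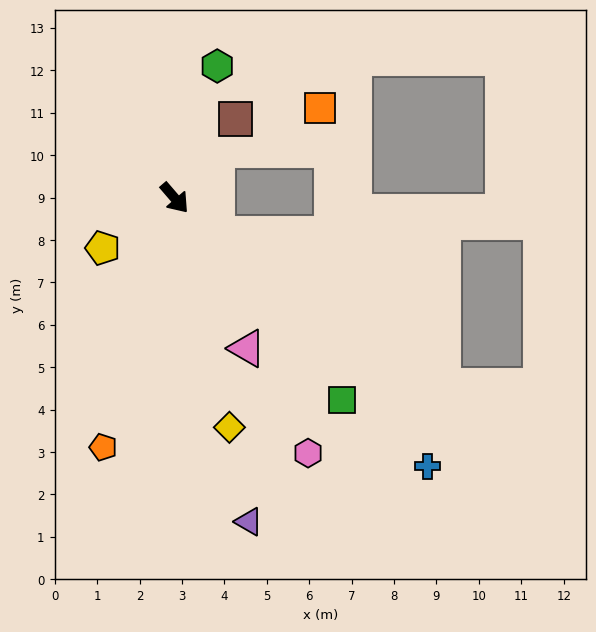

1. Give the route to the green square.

forward 6.2 m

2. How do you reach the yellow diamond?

turn right 27°, forward 5.6 m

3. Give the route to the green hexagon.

turn left 121°, forward 3.3 m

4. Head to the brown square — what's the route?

turn left 102°, forward 2.3 m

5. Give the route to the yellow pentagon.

turn right 96°, forward 2.1 m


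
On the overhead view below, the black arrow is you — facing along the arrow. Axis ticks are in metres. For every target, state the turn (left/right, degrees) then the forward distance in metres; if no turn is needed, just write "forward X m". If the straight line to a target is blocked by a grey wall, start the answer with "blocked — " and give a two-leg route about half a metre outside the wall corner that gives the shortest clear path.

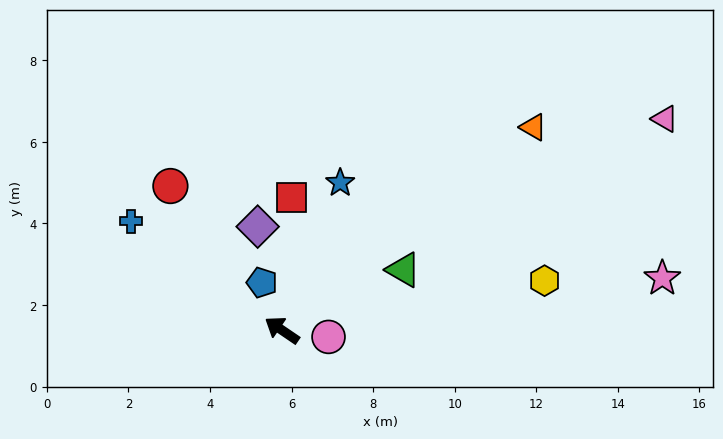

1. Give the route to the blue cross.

forward 4.6 m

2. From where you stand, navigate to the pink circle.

turn right 154°, forward 1.2 m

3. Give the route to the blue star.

turn right 77°, forward 3.9 m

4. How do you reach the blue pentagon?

turn right 33°, forward 1.3 m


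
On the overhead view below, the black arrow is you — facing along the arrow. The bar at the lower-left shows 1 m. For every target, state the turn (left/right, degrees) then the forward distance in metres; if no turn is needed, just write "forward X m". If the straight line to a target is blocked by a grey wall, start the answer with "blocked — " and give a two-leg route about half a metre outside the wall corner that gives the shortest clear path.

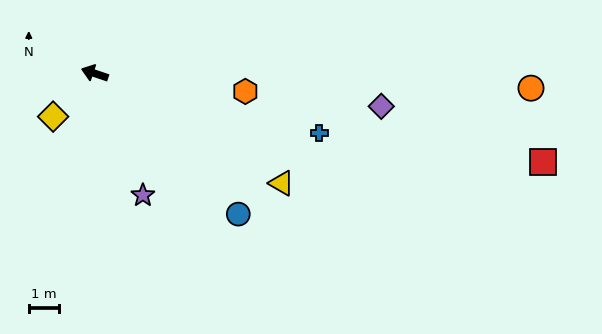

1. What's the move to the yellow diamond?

turn left 65°, forward 2.0 m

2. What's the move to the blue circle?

turn left 154°, forward 6.6 m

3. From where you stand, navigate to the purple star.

turn left 130°, forward 4.3 m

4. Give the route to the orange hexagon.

turn right 168°, forward 5.0 m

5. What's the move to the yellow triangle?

turn left 168°, forward 7.2 m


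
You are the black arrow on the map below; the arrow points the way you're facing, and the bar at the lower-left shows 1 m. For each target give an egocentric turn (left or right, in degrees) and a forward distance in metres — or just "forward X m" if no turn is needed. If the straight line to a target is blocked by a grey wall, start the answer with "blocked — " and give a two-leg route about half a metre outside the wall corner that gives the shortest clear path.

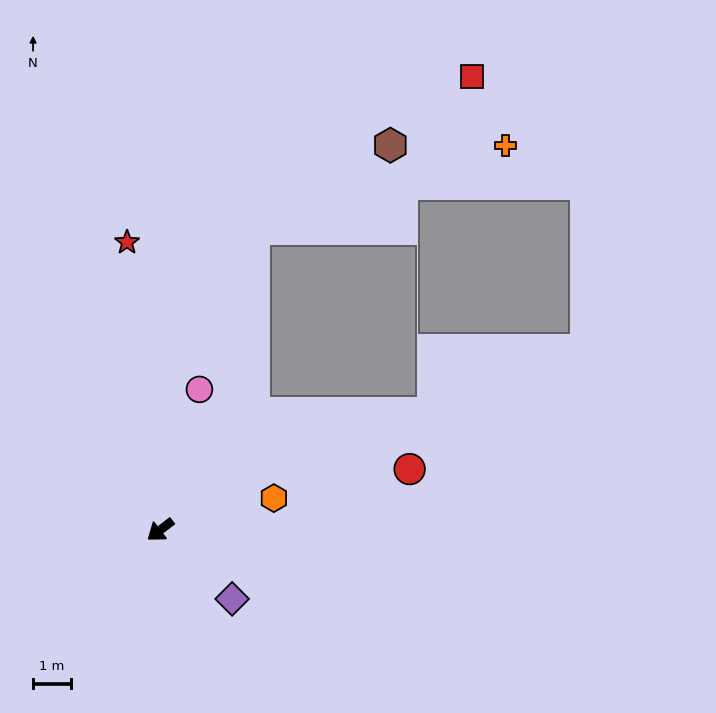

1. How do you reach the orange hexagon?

turn left 158°, forward 3.1 m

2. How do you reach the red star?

turn right 121°, forward 7.7 m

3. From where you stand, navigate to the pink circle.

turn right 143°, forward 3.9 m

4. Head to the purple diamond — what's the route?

turn left 99°, forward 2.6 m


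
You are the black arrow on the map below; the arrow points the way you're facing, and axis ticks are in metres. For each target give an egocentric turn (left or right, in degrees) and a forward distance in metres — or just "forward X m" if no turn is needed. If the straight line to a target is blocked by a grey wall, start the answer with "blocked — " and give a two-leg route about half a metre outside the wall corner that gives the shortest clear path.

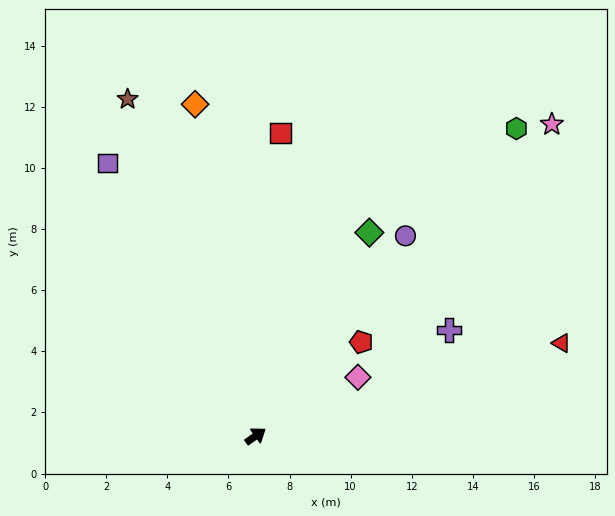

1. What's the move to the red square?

turn left 50°, forward 9.9 m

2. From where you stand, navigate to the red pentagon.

turn left 6°, forward 4.6 m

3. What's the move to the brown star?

turn left 75°, forward 11.8 m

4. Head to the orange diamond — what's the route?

turn left 65°, forward 11.0 m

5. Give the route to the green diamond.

turn left 25°, forward 7.6 m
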